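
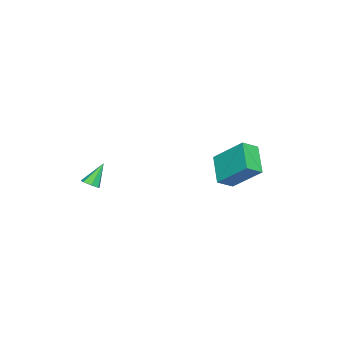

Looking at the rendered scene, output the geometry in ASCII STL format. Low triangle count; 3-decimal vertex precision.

solid 
facet normal -0.717 -0.404 0.568
outer loop
vertex -3.481 3.993 5.34
vertex -4.191 4.539 4.831
vertex -3.7 2.374 3.911
endloop
endfacet
facet normal 0.689 -0.530 0.494
outer loop
vertex -2.409 3.101 2.889
vertex -3.481 3.993 5.34
vertex -3.7 2.374 3.911
endloop
endfacet
facet normal -0.717 -0.404 0.568
outer loop
vertex -3.7 2.374 3.911
vertex -4.191 4.539 4.831
vertex -4.41 2.92 3.402
endloop
endfacet
facet normal -0.101 -0.746 -0.659
outer loop
vertex -4.41 2.92 3.402
vertex -2.409 3.101 2.889
vertex -3.7 2.374 3.911
endloop
endfacet
facet normal 0.101 0.746 0.659
outer loop
vertex -3.481 3.993 5.34
vertex -2.9 5.266 3.809
vertex -4.191 4.539 4.831
endloop
endfacet
facet normal 0.689 -0.530 0.494
outer loop
vertex -2.19 4.72 4.318
vertex -3.481 3.993 5.34
vertex -2.409 3.101 2.889
endloop
endfacet
facet normal 0.101 0.746 0.659
outer loop
vertex -2.19 4.72 4.318
vertex -2.9 5.266 3.809
vertex -3.481 3.993 5.34
endloop
endfacet
facet normal -0.689 0.530 -0.494
outer loop
vertex -4.191 4.539 4.831
vertex -2.9 5.266 3.809
vertex -4.41 2.92 3.402
endloop
endfacet
facet normal -0.101 -0.746 -0.659
outer loop
vertex -3.119 3.647 2.38
vertex -2.409 3.101 2.889
vertex -4.41 2.92 3.402
endloop
endfacet
facet normal -0.689 0.530 -0.494
outer loop
vertex -4.41 2.92 3.402
vertex -2.9 5.266 3.809
vertex -3.119 3.647 2.38
endloop
endfacet
facet normal 0.717 0.404 -0.568
outer loop
vertex -3.119 3.647 2.38
vertex -2.19 4.72 4.318
vertex -2.409 3.101 2.889
endloop
endfacet
facet normal 0.717 0.404 -0.568
outer loop
vertex -2.9 5.266 3.809
vertex -2.19 4.72 4.318
vertex -3.119 3.647 2.38
endloop
endfacet
facet normal 0.531 -0.255 -0.808
outer loop
vertex 0.719 -2.645 3.249
vertex 0.344 -2.455 2.943
vertex 0.759 -2.209 3.138
endloop
endfacet
facet normal 0.640 0.134 0.757
outer loop
vertex 0.719 -2.645 3.249
vertex 0.759 -2.209 3.138
vertex -0.424 -2.085 4.117
endloop
endfacet
facet normal 0.531 -0.255 -0.808
outer loop
vertex 0.759 -2.209 3.138
vertex 0.344 -2.455 2.943
vertex 0.486 -1.959 2.88
endloop
endfacet
facet normal 0.402 0.832 0.381
outer loop
vertex 0.759 -2.209 3.138
vertex 0.486 -1.959 2.88
vertex -0.424 -2.085 4.117
endloop
endfacet
facet normal 0.529 -0.254 -0.810
outer loop
vertex 0.486 -1.959 2.88
vertex 0.344 -2.455 2.943
vertex 0.106 -2.081 2.67
endloop
endfacet
facet normal -0.258 0.962 -0.092
outer loop
vertex 0.486 -1.959 2.88
vertex 0.106 -2.081 2.67
vertex -0.424 -2.085 4.117
endloop
endfacet
facet normal 0.528 -0.255 -0.810
outer loop
vertex 0.106 -2.081 2.67
vertex 0.344 -2.455 2.943
vertex -0.095 -2.485 2.666
endloop
endfacet
facet normal -0.850 0.426 -0.310
outer loop
vertex 0.106 -2.081 2.67
vertex -0.095 -2.485 2.666
vertex -0.424 -2.085 4.117
endloop
endfacet
facet normal 0.528 -0.255 -0.810
outer loop
vertex -0.095 -2.485 2.666
vertex 0.344 -2.455 2.943
vertex 0.034 -2.866 2.87
endloop
endfacet
facet normal -0.923 -0.370 -0.107
outer loop
vertex -0.095 -2.485 2.666
vertex 0.034 -2.866 2.87
vertex -0.424 -2.085 4.117
endloop
endfacet
facet normal 0.529 -0.256 -0.809
outer loop
vertex 0.034 -2.866 2.87
vertex 0.344 -2.455 2.943
vertex 0.397 -2.937 3.13
endloop
endfacet
facet normal -0.423 -0.830 0.364
outer loop
vertex 0.034 -2.866 2.87
vertex 0.397 -2.937 3.13
vertex -0.424 -2.085 4.117
endloop
endfacet
facet normal 0.530 -0.255 -0.808
outer loop
vertex 0.397 -2.937 3.13
vertex 0.344 -2.455 2.943
vertex 0.719 -2.645 3.249
endloop
endfacet
facet normal 0.272 -0.605 0.748
outer loop
vertex 0.397 -2.937 3.13
vertex 0.719 -2.645 3.249
vertex -0.424 -2.085 4.117
endloop
endfacet

endsolid


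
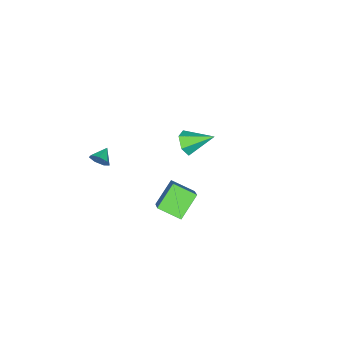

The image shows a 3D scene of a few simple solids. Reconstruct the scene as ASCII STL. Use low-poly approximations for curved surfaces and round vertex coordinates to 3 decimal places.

solid 
facet normal 0.925 0.086 -0.371
outer loop
vertex 4.605 -3.192 3.323
vertex 4.372 -2.797 2.834
vertex 4.599 -2.622 3.44
endloop
endfacet
facet normal -0.151 -0.200 0.968
outer loop
vertex 4.605 -3.192 3.323
vertex 4.599 -2.622 3.44
vertex 3.448 -2.883 3.206
endloop
endfacet
facet normal 0.925 0.086 -0.371
outer loop
vertex 4.599 -2.622 3.44
vertex 4.372 -2.797 2.834
vertex 4.422 -2.184 3.1
endloop
endfacet
facet normal -0.281 0.515 0.810
outer loop
vertex 4.599 -2.622 3.44
vertex 4.422 -2.184 3.1
vertex 3.448 -2.883 3.206
endloop
endfacet
facet normal 0.925 0.085 -0.370
outer loop
vertex 4.422 -2.184 3.1
vertex 4.372 -2.797 2.834
vertex 4.208 -2.208 2.56
endloop
endfacet
facet normal -0.559 0.808 0.186
outer loop
vertex 4.422 -2.184 3.1
vertex 4.208 -2.208 2.56
vertex 3.448 -2.883 3.206
endloop
endfacet
facet normal 0.925 0.085 -0.372
outer loop
vertex 4.208 -2.208 2.56
vertex 4.372 -2.797 2.834
vertex 4.117 -2.676 2.227
endloop
endfacet
facet normal -0.776 0.459 -0.433
outer loop
vertex 4.208 -2.208 2.56
vertex 4.117 -2.676 2.227
vertex 3.448 -2.883 3.206
endloop
endfacet
facet normal 0.925 0.085 -0.372
outer loop
vertex 4.117 -2.676 2.227
vertex 4.372 -2.797 2.834
vertex 4.218 -3.235 2.351
endloop
endfacet
facet normal -0.768 -0.268 -0.582
outer loop
vertex 4.117 -2.676 2.227
vertex 4.218 -3.235 2.351
vertex 3.448 -2.883 3.206
endloop
endfacet
facet normal 0.924 0.086 -0.373
outer loop
vertex 4.218 -3.235 2.351
vertex 4.372 -2.797 2.834
vertex 4.436 -3.464 2.838
endloop
endfacet
facet normal -0.541 -0.828 -0.147
outer loop
vertex 4.218 -3.235 2.351
vertex 4.436 -3.464 2.838
vertex 3.448 -2.883 3.206
endloop
endfacet
facet normal 0.925 0.087 -0.371
outer loop
vertex 4.436 -3.464 2.838
vertex 4.372 -2.797 2.834
vertex 4.605 -3.192 3.323
endloop
endfacet
facet normal -0.268 -0.798 0.541
outer loop
vertex 4.436 -3.464 2.838
vertex 4.605 -3.192 3.323
vertex 3.448 -2.883 3.206
endloop
endfacet
facet normal -0.608 -0.465 -0.644
outer loop
vertex 2.879 1.094 1.855
vertex 2.508 2.433 1.239
vertex 4.247 0.934 0.68
endloop
endfacet
facet normal 0.245 -0.881 0.405
outer loop
vertex 5.492 1.887 2.001
vertex 2.879 1.094 1.855
vertex 4.247 0.934 0.68
endloop
endfacet
facet normal -0.608 -0.465 -0.644
outer loop
vertex 4.247 0.934 0.68
vertex 2.508 2.433 1.239
vertex 3.875 2.273 0.065
endloop
endfacet
facet normal 0.756 -0.088 -0.649
outer loop
vertex 3.875 2.273 0.065
vertex 5.492 1.887 2.001
vertex 4.247 0.934 0.68
endloop
endfacet
facet normal -0.756 0.089 0.648
outer loop
vertex 2.879 1.094 1.855
vertex 3.753 3.386 2.56
vertex 2.508 2.433 1.239
endloop
endfacet
facet normal 0.245 -0.881 0.405
outer loop
vertex 4.125 2.047 3.175
vertex 2.879 1.094 1.855
vertex 5.492 1.887 2.001
endloop
endfacet
facet normal -0.755 0.088 0.649
outer loop
vertex 4.125 2.047 3.175
vertex 3.753 3.386 2.56
vertex 2.879 1.094 1.855
endloop
endfacet
facet normal -0.245 0.881 -0.405
outer loop
vertex 2.508 2.433 1.239
vertex 3.753 3.386 2.56
vertex 3.875 2.273 0.065
endloop
endfacet
facet normal 0.756 -0.089 -0.649
outer loop
vertex 5.121 3.226 1.385
vertex 5.492 1.887 2.001
vertex 3.875 2.273 0.065
endloop
endfacet
facet normal -0.245 0.881 -0.405
outer loop
vertex 3.875 2.273 0.065
vertex 3.753 3.386 2.56
vertex 5.121 3.226 1.385
endloop
endfacet
facet normal 0.608 0.465 0.644
outer loop
vertex 5.121 3.226 1.385
vertex 4.125 2.047 3.175
vertex 5.492 1.887 2.001
endloop
endfacet
facet normal 0.608 0.465 0.644
outer loop
vertex 3.753 3.386 2.56
vertex 4.125 2.047 3.175
vertex 5.121 3.226 1.385
endloop
endfacet
facet normal 0.358 -0.810 -0.466
outer loop
vertex -2.882 -1.399 -2.158
vertex -3.398 -1.937 -1.619
vertex -3.735 -1.627 -2.417
endloop
endfacet
facet normal -0.030 0.797 -0.603
outer loop
vertex -2.882 -1.399 -2.158
vertex -3.735 -1.627 -2.417
vertex -4.102 -0.343 -0.701
endloop
endfacet
facet normal 0.357 -0.810 -0.465
outer loop
vertex -3.735 -1.627 -2.417
vertex -3.398 -1.937 -1.619
vertex -4.252 -2.165 -1.878
endloop
endfacet
facet normal -0.826 0.352 -0.440
outer loop
vertex -3.735 -1.627 -2.417
vertex -4.252 -2.165 -1.878
vertex -4.102 -0.343 -0.701
endloop
endfacet
facet normal 0.357 -0.810 -0.465
outer loop
vertex -4.252 -2.165 -1.878
vertex -3.398 -1.937 -1.619
vertex -3.915 -2.475 -1.08
endloop
endfacet
facet normal -0.930 -0.142 0.338
outer loop
vertex -4.252 -2.165 -1.878
vertex -3.915 -2.475 -1.08
vertex -4.102 -0.343 -0.701
endloop
endfacet
facet normal 0.357 -0.810 -0.466
outer loop
vertex -3.915 -2.475 -1.08
vertex -3.398 -1.937 -1.619
vertex -3.062 -2.248 -0.821
endloop
endfacet
facet normal -0.239 -0.190 0.952
outer loop
vertex -3.915 -2.475 -1.08
vertex -3.062 -2.248 -0.821
vertex -4.102 -0.343 -0.701
endloop
endfacet
facet normal 0.357 -0.810 -0.466
outer loop
vertex -3.062 -2.248 -0.821
vertex -3.398 -1.937 -1.619
vertex -2.545 -1.71 -1.36
endloop
endfacet
facet normal 0.558 0.255 0.790
outer loop
vertex -3.062 -2.248 -0.821
vertex -2.545 -1.71 -1.36
vertex -4.102 -0.343 -0.701
endloop
endfacet
facet normal 0.357 -0.809 -0.466
outer loop
vertex -2.545 -1.71 -1.36
vertex -3.398 -1.937 -1.619
vertex -2.882 -1.399 -2.158
endloop
endfacet
facet normal 0.663 0.749 0.012
outer loop
vertex -2.545 -1.71 -1.36
vertex -2.882 -1.399 -2.158
vertex -4.102 -0.343 -0.701
endloop
endfacet

endsolid


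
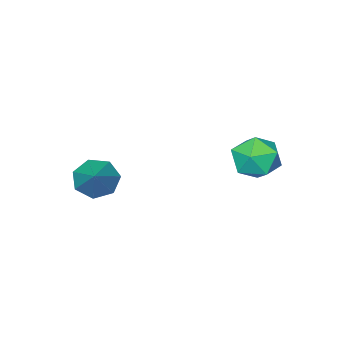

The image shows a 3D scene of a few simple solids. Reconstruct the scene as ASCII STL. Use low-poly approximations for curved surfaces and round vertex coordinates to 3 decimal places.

solid 
facet normal -0.531 -0.605 -0.594
outer loop
vertex 1.051 -2.463 -1.082
vertex 0.46 -2.234 -0.787
vertex 0.795 -1.979 -1.346
endloop
endfacet
facet normal 0.885 0.256 -0.388
outer loop
vertex 1.051 -2.463 -1.082
vertex 0.795 -1.979 -1.346
vertex 1.24 -1.346 0.087
endloop
endfacet
facet normal -0.532 -0.604 -0.594
outer loop
vertex 0.795 -1.979 -1.346
vertex 0.46 -2.234 -0.787
vertex 0.287 -1.687 -1.188
endloop
endfacet
facet normal 0.328 0.822 -0.465
outer loop
vertex 0.795 -1.979 -1.346
vertex 0.287 -1.687 -1.188
vertex 1.24 -1.346 0.087
endloop
endfacet
facet normal -0.531 -0.604 -0.595
outer loop
vertex 0.287 -1.687 -1.188
vertex 0.46 -2.234 -0.787
vertex -0.092 -1.807 -0.728
endloop
endfacet
facet normal -0.319 0.948 -0.015
outer loop
vertex 0.287 -1.687 -1.188
vertex -0.092 -1.807 -0.728
vertex 1.24 -1.346 0.087
endloop
endfacet
facet normal -0.531 -0.605 -0.594
outer loop
vertex -0.092 -1.807 -0.728
vertex 0.46 -2.234 -0.787
vertex -0.055 -2.248 -0.312
endloop
endfacet
facet normal -0.567 0.539 0.622
outer loop
vertex -0.092 -1.807 -0.728
vertex -0.055 -2.248 -0.312
vertex 1.24 -1.346 0.087
endloop
endfacet
facet normal -0.532 -0.603 -0.594
outer loop
vertex -0.055 -2.248 -0.312
vertex 0.46 -2.234 -0.787
vertex 0.369 -2.679 -0.254
endloop
endfacet
facet normal -0.231 -0.097 0.968
outer loop
vertex -0.055 -2.248 -0.312
vertex 0.369 -2.679 -0.254
vertex 1.24 -1.346 0.087
endloop
endfacet
facet normal -0.531 -0.604 -0.595
outer loop
vertex 0.369 -2.679 -0.254
vertex 0.46 -2.234 -0.787
vertex 0.861 -2.775 -0.596
endloop
endfacet
facet normal 0.436 -0.480 0.762
outer loop
vertex 0.369 -2.679 -0.254
vertex 0.861 -2.775 -0.596
vertex 1.24 -1.346 0.087
endloop
endfacet
facet normal -0.531 -0.604 -0.595
outer loop
vertex 0.861 -2.775 -0.596
vertex 0.46 -2.234 -0.787
vertex 1.051 -2.463 -1.082
endloop
endfacet
facet normal 0.933 -0.323 0.158
outer loop
vertex 0.861 -2.775 -0.596
vertex 1.051 -2.463 -1.082
vertex 1.24 -1.346 0.087
endloop
endfacet
facet normal -0.508 0.286 0.812
outer loop
vertex -2.633 1.83 0.904
vertex -3.142 1.208 0.805
vertex -2.475 1.117 1.254
endloop
endfacet
facet normal 0.182 0.465 0.866
outer loop
vertex -2.633 1.83 0.904
vertex -2.475 1.117 1.254
vertex -1.878 1.537 0.903
endloop
endfacet
facet normal 0.344 0.886 0.312
outer loop
vertex -2.633 1.83 0.904
vertex -1.878 1.537 0.903
vertex -2.177 1.888 0.237
endloop
endfacet
facet normal -0.244 0.966 -0.083
outer loop
vertex -2.633 1.83 0.904
vertex -2.177 1.888 0.237
vertex -2.959 1.685 0.177
endloop
endfacet
facet normal -0.771 0.595 0.227
outer loop
vertex -2.633 1.83 0.904
vertex -2.959 1.685 0.177
vertex -3.142 1.208 0.805
endloop
endfacet
facet normal 0.570 -0.132 0.811
outer loop
vertex -1.878 1.537 0.903
vertex -2.475 1.117 1.254
vertex -1.921 0.735 0.803
endloop
endfacet
facet normal -0.545 -0.421 0.725
outer loop
vertex -2.475 1.117 1.254
vertex -3.142 1.208 0.805
vertex -2.703 0.532 0.743
endloop
endfacet
facet normal -0.972 0.080 -0.222
outer loop
vertex -3.142 1.208 0.805
vertex -2.959 1.685 0.177
vertex -3.002 0.883 0.077
endloop
endfacet
facet normal -0.121 0.679 -0.724
outer loop
vertex -2.959 1.685 0.177
vertex -2.177 1.888 0.237
vertex -2.405 1.303 -0.274
endloop
endfacet
facet normal 0.832 0.548 -0.085
outer loop
vertex -2.177 1.888 0.237
vertex -1.878 1.537 0.903
vertex -1.738 1.212 0.175
endloop
endfacet
facet normal 0.244 -0.966 0.083
outer loop
vertex -2.247 0.59 0.076
vertex -1.921 0.735 0.803
vertex -2.703 0.532 0.743
endloop
endfacet
facet normal -0.344 -0.886 -0.312
outer loop
vertex -2.247 0.59 0.076
vertex -2.703 0.532 0.743
vertex -3.002 0.883 0.077
endloop
endfacet
facet normal -0.182 -0.465 -0.866
outer loop
vertex -2.247 0.59 0.076
vertex -3.002 0.883 0.077
vertex -2.405 1.303 -0.274
endloop
endfacet
facet normal 0.508 -0.286 -0.812
outer loop
vertex -2.247 0.59 0.076
vertex -2.405 1.303 -0.274
vertex -1.738 1.212 0.175
endloop
endfacet
facet normal 0.771 -0.595 -0.227
outer loop
vertex -2.247 0.59 0.076
vertex -1.738 1.212 0.175
vertex -1.921 0.735 0.803
endloop
endfacet
facet normal 0.121 -0.679 0.724
outer loop
vertex -2.703 0.532 0.743
vertex -1.921 0.735 0.803
vertex -2.475 1.117 1.254
endloop
endfacet
facet normal -0.832 -0.548 0.085
outer loop
vertex -3.002 0.883 0.077
vertex -2.703 0.532 0.743
vertex -3.142 1.208 0.805
endloop
endfacet
facet normal -0.570 0.132 -0.811
outer loop
vertex -2.405 1.303 -0.274
vertex -3.002 0.883 0.077
vertex -2.959 1.685 0.177
endloop
endfacet
facet normal 0.545 0.421 -0.725
outer loop
vertex -1.738 1.212 0.175
vertex -2.405 1.303 -0.274
vertex -2.177 1.888 0.237
endloop
endfacet
facet normal 0.972 -0.080 0.222
outer loop
vertex -1.921 0.735 0.803
vertex -1.738 1.212 0.175
vertex -1.878 1.537 0.903
endloop
endfacet

endsolid


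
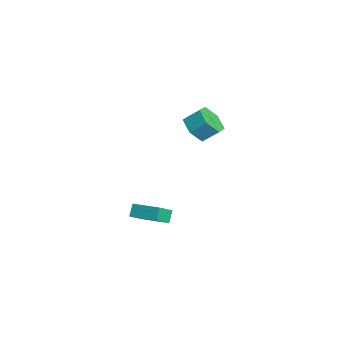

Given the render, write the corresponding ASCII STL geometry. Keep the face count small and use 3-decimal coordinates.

solid 
facet normal -0.701 -0.690 -0.178
outer loop
vertex -0.955 -5.091 -3.654
vertex -1.407 -4.817 -2.937
vertex -1.591 -4.259 -4.372
endloop
endfacet
facet normal 0.507 -0.308 -0.805
outer loop
vertex -0.293 -2.983 -4.043
vertex -0.955 -5.091 -3.654
vertex -1.591 -4.259 -4.372
endloop
endfacet
facet normal -0.701 -0.690 -0.179
outer loop
vertex -1.591 -4.259 -4.372
vertex -1.407 -4.817 -2.937
vertex -2.043 -3.985 -3.656
endloop
endfacet
facet normal -0.500 0.655 -0.566
outer loop
vertex -2.043 -3.985 -3.656
vertex -0.293 -2.983 -4.043
vertex -1.591 -4.259 -4.372
endloop
endfacet
facet normal 0.501 -0.655 0.566
outer loop
vertex -0.955 -5.091 -3.654
vertex -0.109 -3.541 -2.608
vertex -1.407 -4.817 -2.937
endloop
endfacet
facet normal 0.507 -0.308 -0.805
outer loop
vertex 0.343 -3.815 -3.324
vertex -0.955 -5.091 -3.654
vertex -0.293 -2.983 -4.043
endloop
endfacet
facet normal 0.500 -0.655 0.566
outer loop
vertex 0.343 -3.815 -3.324
vertex -0.109 -3.541 -2.608
vertex -0.955 -5.091 -3.654
endloop
endfacet
facet normal -0.507 0.308 0.805
outer loop
vertex -1.407 -4.817 -2.937
vertex -0.109 -3.541 -2.608
vertex -2.043 -3.985 -3.656
endloop
endfacet
facet normal -0.500 0.655 -0.566
outer loop
vertex -0.745 -2.709 -3.326
vertex -0.293 -2.983 -4.043
vertex -2.043 -3.985 -3.656
endloop
endfacet
facet normal -0.507 0.307 0.805
outer loop
vertex -2.043 -3.985 -3.656
vertex -0.109 -3.541 -2.608
vertex -0.745 -2.709 -3.326
endloop
endfacet
facet normal 0.701 0.690 0.178
outer loop
vertex -0.745 -2.709 -3.326
vertex 0.343 -3.815 -3.324
vertex -0.293 -2.983 -4.043
endloop
endfacet
facet normal 0.701 0.690 0.179
outer loop
vertex -0.109 -3.541 -2.608
vertex 0.343 -3.815 -3.324
vertex -0.745 -2.709 -3.326
endloop
endfacet
facet normal -0.222 -0.728 -0.649
outer loop
vertex 0.467 -1.997 3.517
vertex -0.412 -1.503 3.264
vertex 0.465 -1.304 2.741
endloop
endfacet
facet normal 0.975 -0.164 -0.149
outer loop
vertex 0.467 -1.997 3.517
vertex 0.465 -1.304 2.741
vertex 0.731 -1.131 4.29
endloop
endfacet
facet normal 0.975 -0.164 -0.149
outer loop
vertex 0.731 -1.131 4.29
vertex 0.465 -1.304 2.741
vertex 0.729 -0.438 3.514
endloop
endfacet
facet normal 0.221 0.728 0.649
outer loop
vertex 0.731 -1.131 4.29
vertex 0.729 -0.438 3.514
vertex -0.148 -0.637 4.036
endloop
endfacet
facet normal -0.222 -0.728 -0.649
outer loop
vertex 0.465 -1.304 2.741
vertex -0.412 -1.503 3.264
vertex -0.414 -0.81 2.488
endloop
endfacet
facet normal 0.486 0.495 -0.720
outer loop
vertex 0.465 -1.304 2.741
vertex -0.414 -0.81 2.488
vertex 0.729 -0.438 3.514
endloop
endfacet
facet normal 0.486 0.495 -0.720
outer loop
vertex 0.729 -0.438 3.514
vertex -0.414 -0.81 2.488
vertex -0.15 0.056 3.261
endloop
endfacet
facet normal 0.222 0.727 0.650
outer loop
vertex 0.729 -0.438 3.514
vertex -0.15 0.056 3.261
vertex -0.148 -0.637 4.036
endloop
endfacet
facet normal -0.221 -0.728 -0.649
outer loop
vertex -0.414 -0.81 2.488
vertex -0.412 -1.503 3.264
vertex -1.291 -1.009 3.01
endloop
endfacet
facet normal -0.489 0.659 -0.571
outer loop
vertex -0.414 -0.81 2.488
vertex -1.291 -1.009 3.01
vertex -0.15 0.056 3.261
endloop
endfacet
facet normal -0.489 0.659 -0.571
outer loop
vertex -0.15 0.056 3.261
vertex -1.291 -1.009 3.01
vertex -1.027 -0.143 3.783
endloop
endfacet
facet normal 0.222 0.727 0.650
outer loop
vertex -0.15 0.056 3.261
vertex -1.027 -0.143 3.783
vertex -0.148 -0.637 4.036
endloop
endfacet
facet normal -0.221 -0.728 -0.649
outer loop
vertex -1.291 -1.009 3.01
vertex -0.412 -1.503 3.264
vertex -1.289 -1.702 3.786
endloop
endfacet
facet normal -0.975 0.164 0.149
outer loop
vertex -1.291 -1.009 3.01
vertex -1.289 -1.702 3.786
vertex -1.027 -0.143 3.783
endloop
endfacet
facet normal -0.975 0.164 0.149
outer loop
vertex -1.027 -0.143 3.783
vertex -1.289 -1.702 3.786
vertex -1.025 -0.836 4.559
endloop
endfacet
facet normal 0.222 0.728 0.649
outer loop
vertex -1.027 -0.143 3.783
vertex -1.025 -0.836 4.559
vertex -0.148 -0.637 4.036
endloop
endfacet
facet normal -0.222 -0.727 -0.650
outer loop
vertex -1.289 -1.702 3.786
vertex -0.412 -1.503 3.264
vertex -0.41 -2.196 4.039
endloop
endfacet
facet normal -0.486 -0.495 0.720
outer loop
vertex -1.289 -1.702 3.786
vertex -0.41 -2.196 4.039
vertex -1.025 -0.836 4.559
endloop
endfacet
facet normal -0.486 -0.495 0.720
outer loop
vertex -1.025 -0.836 4.559
vertex -0.41 -2.196 4.039
vertex -0.146 -1.33 4.812
endloop
endfacet
facet normal 0.222 0.728 0.649
outer loop
vertex -1.025 -0.836 4.559
vertex -0.146 -1.33 4.812
vertex -0.148 -0.637 4.036
endloop
endfacet
facet normal -0.222 -0.727 -0.650
outer loop
vertex -0.41 -2.196 4.039
vertex -0.412 -1.503 3.264
vertex 0.467 -1.997 3.517
endloop
endfacet
facet normal 0.489 -0.659 0.571
outer loop
vertex -0.41 -2.196 4.039
vertex 0.467 -1.997 3.517
vertex -0.146 -1.33 4.812
endloop
endfacet
facet normal 0.489 -0.659 0.571
outer loop
vertex -0.146 -1.33 4.812
vertex 0.467 -1.997 3.517
vertex 0.731 -1.131 4.29
endloop
endfacet
facet normal 0.221 0.728 0.649
outer loop
vertex -0.146 -1.33 4.812
vertex 0.731 -1.131 4.29
vertex -0.148 -0.637 4.036
endloop
endfacet

endsolid


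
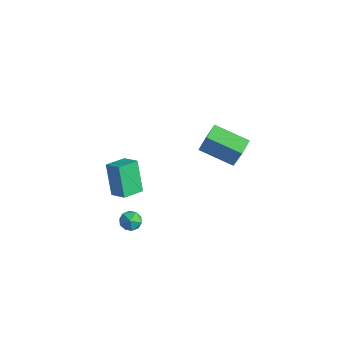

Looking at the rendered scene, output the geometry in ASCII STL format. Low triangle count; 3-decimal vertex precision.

solid 
facet normal 0.004 -0.104 0.995
outer loop
vertex 1.548 -3.125 0.911
vertex 1.116 -3.678 0.855
vertex 1.814 -3.774 0.842
endloop
endfacet
facet normal 0.621 0.173 0.765
outer loop
vertex 1.548 -3.125 0.911
vertex 1.814 -3.774 0.842
vertex 2.1 -3.236 0.488
endloop
endfacet
facet normal 0.474 0.776 0.415
outer loop
vertex 1.548 -3.125 0.911
vertex 2.1 -3.236 0.488
vertex 1.579 -2.808 0.283
endloop
endfacet
facet normal -0.233 0.873 0.429
outer loop
vertex 1.548 -3.125 0.911
vertex 1.579 -2.808 0.283
vertex 0.971 -3.082 0.51
endloop
endfacet
facet normal -0.522 0.328 0.787
outer loop
vertex 1.548 -3.125 0.911
vertex 0.971 -3.082 0.51
vertex 1.116 -3.678 0.855
endloop
endfacet
facet normal 0.910 -0.286 0.300
outer loop
vertex 2.1 -3.236 0.488
vertex 1.814 -3.774 0.842
vertex 2.009 -3.858 0.17
endloop
endfacet
facet normal -0.088 -0.734 0.673
outer loop
vertex 1.814 -3.774 0.842
vertex 1.116 -3.678 0.855
vertex 1.401 -4.132 0.397
endloop
endfacet
facet normal -0.941 -0.034 0.336
outer loop
vertex 1.116 -3.678 0.855
vertex 0.971 -3.082 0.51
vertex 0.88 -3.704 0.192
endloop
endfacet
facet normal -0.473 0.847 -0.243
outer loop
vertex 0.971 -3.082 0.51
vertex 1.579 -2.808 0.283
vertex 1.166 -3.166 -0.162
endloop
endfacet
facet normal 0.672 0.691 -0.266
outer loop
vertex 1.579 -2.808 0.283
vertex 2.1 -3.236 0.488
vertex 1.864 -3.262 -0.175
endloop
endfacet
facet normal 0.233 -0.873 -0.429
outer loop
vertex 1.432 -3.815 -0.231
vertex 2.009 -3.858 0.17
vertex 1.401 -4.132 0.397
endloop
endfacet
facet normal -0.474 -0.776 -0.415
outer loop
vertex 1.432 -3.815 -0.231
vertex 1.401 -4.132 0.397
vertex 0.88 -3.704 0.192
endloop
endfacet
facet normal -0.621 -0.173 -0.765
outer loop
vertex 1.432 -3.815 -0.231
vertex 0.88 -3.704 0.192
vertex 1.166 -3.166 -0.162
endloop
endfacet
facet normal -0.004 0.104 -0.995
outer loop
vertex 1.432 -3.815 -0.231
vertex 1.166 -3.166 -0.162
vertex 1.864 -3.262 -0.175
endloop
endfacet
facet normal 0.522 -0.328 -0.787
outer loop
vertex 1.432 -3.815 -0.231
vertex 1.864 -3.262 -0.175
vertex 2.009 -3.858 0.17
endloop
endfacet
facet normal 0.473 -0.847 0.243
outer loop
vertex 1.401 -4.132 0.397
vertex 2.009 -3.858 0.17
vertex 1.814 -3.774 0.842
endloop
endfacet
facet normal -0.672 -0.691 0.266
outer loop
vertex 0.88 -3.704 0.192
vertex 1.401 -4.132 0.397
vertex 1.116 -3.678 0.855
endloop
endfacet
facet normal -0.910 0.286 -0.300
outer loop
vertex 1.166 -3.166 -0.162
vertex 0.88 -3.704 0.192
vertex 0.971 -3.082 0.51
endloop
endfacet
facet normal 0.088 0.734 -0.673
outer loop
vertex 1.864 -3.262 -0.175
vertex 1.166 -3.166 -0.162
vertex 1.579 -2.808 0.283
endloop
endfacet
facet normal 0.941 0.034 -0.336
outer loop
vertex 2.009 -3.858 0.17
vertex 1.864 -3.262 -0.175
vertex 2.1 -3.236 0.488
endloop
endfacet
facet normal -0.454 0.221 0.863
outer loop
vertex 0.354 -3.208 4.04
vertex 0.426 -1.991 3.766
vertex -0.606 -3.262 3.549
endloop
endfacet
facet normal -0.057 -0.974 0.218
outer loop
vertex 0.274 -3.689 1.874
vertex 0.354 -3.208 4.04
vertex -0.606 -3.262 3.549
endloop
endfacet
facet normal -0.453 0.221 0.864
outer loop
vertex -0.606 -3.262 3.549
vertex 0.426 -1.991 3.766
vertex -0.535 -2.044 3.275
endloop
endfacet
facet normal -0.889 -0.050 -0.454
outer loop
vertex -0.535 -2.044 3.275
vertex 0.274 -3.689 1.874
vertex -0.606 -3.262 3.549
endloop
endfacet
facet normal 0.889 0.050 0.455
outer loop
vertex 0.354 -3.208 4.04
vertex 1.306 -2.418 2.091
vertex 0.426 -1.991 3.766
endloop
endfacet
facet normal -0.058 -0.974 0.218
outer loop
vertex 1.235 -3.636 2.365
vertex 0.354 -3.208 4.04
vertex 0.274 -3.689 1.874
endloop
endfacet
facet normal 0.889 0.050 0.455
outer loop
vertex 1.235 -3.636 2.365
vertex 1.306 -2.418 2.091
vertex 0.354 -3.208 4.04
endloop
endfacet
facet normal 0.058 0.974 -0.218
outer loop
vertex 0.426 -1.991 3.766
vertex 1.306 -2.418 2.091
vertex -0.535 -2.044 3.275
endloop
endfacet
facet normal -0.889 -0.050 -0.455
outer loop
vertex 0.346 -2.472 1.6
vertex 0.274 -3.689 1.874
vertex -0.535 -2.044 3.275
endloop
endfacet
facet normal 0.057 0.974 -0.219
outer loop
vertex -0.535 -2.044 3.275
vertex 1.306 -2.418 2.091
vertex 0.346 -2.472 1.6
endloop
endfacet
facet normal 0.453 -0.221 -0.863
outer loop
vertex 0.346 -2.472 1.6
vertex 1.235 -3.636 2.365
vertex 0.274 -3.689 1.874
endloop
endfacet
facet normal 0.454 -0.221 -0.863
outer loop
vertex 1.306 -2.418 2.091
vertex 1.235 -3.636 2.365
vertex 0.346 -2.472 1.6
endloop
endfacet
facet normal -0.847 -0.417 0.330
outer loop
vertex 0.598 2.859 2.501
vertex 0.209 3.803 2.696
vertex -0.101 2.924 0.789
endloop
endfacet
facet normal 0.375 -0.908 -0.187
outer loop
vertex 1.711 3.817 0.084
vertex 0.598 2.859 2.501
vertex -0.101 2.924 0.789
endloop
endfacet
facet normal -0.847 -0.417 0.330
outer loop
vertex -0.101 2.924 0.789
vertex 0.209 3.803 2.696
vertex -0.49 3.868 0.984
endloop
endfacet
facet normal -0.378 0.036 -0.925
outer loop
vertex -0.49 3.868 0.984
vertex 1.711 3.817 0.084
vertex -0.101 2.924 0.789
endloop
endfacet
facet normal 0.378 -0.036 0.925
outer loop
vertex 0.598 2.859 2.501
vertex 2.021 4.696 1.991
vertex 0.209 3.803 2.696
endloop
endfacet
facet normal 0.375 -0.908 -0.187
outer loop
vertex 2.41 3.752 1.796
vertex 0.598 2.859 2.501
vertex 1.711 3.817 0.084
endloop
endfacet
facet normal 0.378 -0.036 0.925
outer loop
vertex 2.41 3.752 1.796
vertex 2.021 4.696 1.991
vertex 0.598 2.859 2.501
endloop
endfacet
facet normal -0.375 0.908 0.187
outer loop
vertex 0.209 3.803 2.696
vertex 2.021 4.696 1.991
vertex -0.49 3.868 0.984
endloop
endfacet
facet normal -0.378 0.036 -0.925
outer loop
vertex 1.322 4.761 0.279
vertex 1.711 3.817 0.084
vertex -0.49 3.868 0.984
endloop
endfacet
facet normal -0.375 0.908 0.187
outer loop
vertex -0.49 3.868 0.984
vertex 2.021 4.696 1.991
vertex 1.322 4.761 0.279
endloop
endfacet
facet normal 0.847 0.417 -0.330
outer loop
vertex 1.322 4.761 0.279
vertex 2.41 3.752 1.796
vertex 1.711 3.817 0.084
endloop
endfacet
facet normal 0.847 0.417 -0.330
outer loop
vertex 2.021 4.696 1.991
vertex 2.41 3.752 1.796
vertex 1.322 4.761 0.279
endloop
endfacet

endsolid


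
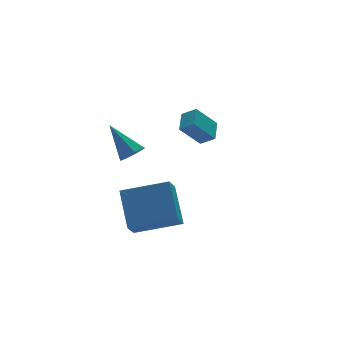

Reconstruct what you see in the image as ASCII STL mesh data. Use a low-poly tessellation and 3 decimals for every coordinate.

solid 
facet normal -0.851 0.454 -0.264
outer loop
vertex -3.555 -0.242 -0.655
vertex -2.976 0.357 -1.491
vertex -3.934 -1.721 -1.977
endloop
endfacet
facet normal -0.491 -0.507 0.708
outer loop
vertex -2.104 -2.697 -1.409
vertex -3.555 -0.242 -0.655
vertex -3.934 -1.721 -1.977
endloop
endfacet
facet normal -0.851 0.454 -0.264
outer loop
vertex -3.934 -1.721 -1.977
vertex -2.976 0.357 -1.491
vertex -3.355 -1.122 -2.813
endloop
endfacet
facet normal -0.187 -0.732 -0.655
outer loop
vertex -3.355 -1.122 -2.813
vertex -2.104 -2.697 -1.409
vertex -3.934 -1.721 -1.977
endloop
endfacet
facet normal 0.187 0.732 0.655
outer loop
vertex -3.555 -0.242 -0.655
vertex -1.146 -0.619 -0.923
vertex -2.976 0.357 -1.491
endloop
endfacet
facet normal -0.491 -0.507 0.708
outer loop
vertex -1.725 -1.218 -0.087
vertex -3.555 -0.242 -0.655
vertex -2.104 -2.697 -1.409
endloop
endfacet
facet normal 0.187 0.732 0.655
outer loop
vertex -1.725 -1.218 -0.087
vertex -1.146 -0.619 -0.923
vertex -3.555 -0.242 -0.655
endloop
endfacet
facet normal 0.491 0.507 -0.708
outer loop
vertex -2.976 0.357 -1.491
vertex -1.146 -0.619 -0.923
vertex -3.355 -1.122 -2.813
endloop
endfacet
facet normal -0.187 -0.732 -0.655
outer loop
vertex -1.525 -2.098 -2.245
vertex -2.104 -2.697 -1.409
vertex -3.355 -1.122 -2.813
endloop
endfacet
facet normal 0.491 0.507 -0.708
outer loop
vertex -3.355 -1.122 -2.813
vertex -1.146 -0.619 -0.923
vertex -1.525 -2.098 -2.245
endloop
endfacet
facet normal 0.851 -0.454 0.264
outer loop
vertex -1.525 -2.098 -2.245
vertex -1.725 -1.218 -0.087
vertex -2.104 -2.697 -1.409
endloop
endfacet
facet normal 0.851 -0.454 0.264
outer loop
vertex -1.146 -0.619 -0.923
vertex -1.725 -1.218 -0.087
vertex -1.525 -2.098 -2.245
endloop
endfacet
facet normal -0.544 0.627 -0.557
outer loop
vertex 1.233 3.446 -0.175
vertex 1.809 4.304 0.229
vertex 2.229 3.309 -1.302
endloop
endfacet
facet normal -0.519 -0.773 -0.365
outer loop
vertex 2.691 2.776 -0.829
vertex 1.233 3.446 -0.175
vertex 2.229 3.309 -1.302
endloop
endfacet
facet normal -0.544 0.627 -0.557
outer loop
vertex 2.229 3.309 -1.302
vertex 1.809 4.304 0.229
vertex 2.804 4.167 -0.898
endloop
endfacet
facet normal 0.659 -0.091 -0.746
outer loop
vertex 2.804 4.167 -0.898
vertex 2.691 2.776 -0.829
vertex 2.229 3.309 -1.302
endloop
endfacet
facet normal -0.659 0.091 0.746
outer loop
vertex 1.233 3.446 -0.175
vertex 2.271 3.771 0.702
vertex 1.809 4.304 0.229
endloop
endfacet
facet normal -0.519 -0.774 -0.364
outer loop
vertex 1.696 2.913 0.298
vertex 1.233 3.446 -0.175
vertex 2.691 2.776 -0.829
endloop
endfacet
facet normal -0.659 0.090 0.747
outer loop
vertex 1.696 2.913 0.298
vertex 2.271 3.771 0.702
vertex 1.233 3.446 -0.175
endloop
endfacet
facet normal 0.519 0.773 0.364
outer loop
vertex 1.809 4.304 0.229
vertex 2.271 3.771 0.702
vertex 2.804 4.167 -0.898
endloop
endfacet
facet normal 0.659 -0.091 -0.747
outer loop
vertex 3.267 3.634 -0.425
vertex 2.691 2.776 -0.829
vertex 2.804 4.167 -0.898
endloop
endfacet
facet normal 0.519 0.774 0.364
outer loop
vertex 2.804 4.167 -0.898
vertex 2.271 3.771 0.702
vertex 3.267 3.634 -0.425
endloop
endfacet
facet normal 0.544 -0.628 0.557
outer loop
vertex 3.267 3.634 -0.425
vertex 1.696 2.913 0.298
vertex 2.691 2.776 -0.829
endloop
endfacet
facet normal 0.544 -0.627 0.557
outer loop
vertex 2.271 3.771 0.702
vertex 1.696 2.913 0.298
vertex 3.267 3.634 -0.425
endloop
endfacet
facet normal 0.260 -0.686 -0.679
outer loop
vertex -1.353 1.724 0.271
vertex -1.98 1.625 0.131
vertex -1.566 2.048 -0.138
endloop
endfacet
facet normal 0.769 0.632 0.100
outer loop
vertex -1.353 1.724 0.271
vertex -1.566 2.048 -0.138
vertex -2.46 2.895 1.389
endloop
endfacet
facet normal 0.259 -0.686 -0.680
outer loop
vertex -1.566 2.048 -0.138
vertex -1.98 1.625 0.131
vertex -2.091 2.054 -0.344
endloop
endfacet
facet normal 0.168 0.900 -0.401
outer loop
vertex -1.566 2.048 -0.138
vertex -2.091 2.054 -0.344
vertex -2.46 2.895 1.389
endloop
endfacet
facet normal 0.260 -0.686 -0.680
outer loop
vertex -2.091 2.054 -0.344
vertex -1.98 1.625 0.131
vertex -2.532 1.737 -0.193
endloop
endfacet
facet normal -0.618 0.647 -0.446
outer loop
vertex -2.091 2.054 -0.344
vertex -2.532 1.737 -0.193
vertex -2.46 2.895 1.389
endloop
endfacet
facet normal 0.259 -0.687 -0.679
outer loop
vertex -2.532 1.737 -0.193
vertex -1.98 1.625 0.131
vertex -2.557 1.336 0.203
endloop
endfacet
facet normal -0.998 0.062 -0.000
outer loop
vertex -2.532 1.737 -0.193
vertex -2.557 1.336 0.203
vertex -2.46 2.895 1.389
endloop
endfacet
facet normal 0.260 -0.687 -0.678
outer loop
vertex -2.557 1.336 0.203
vertex -1.98 1.625 0.131
vertex -2.148 1.153 0.545
endloop
endfacet
facet normal -0.686 -0.413 0.599
outer loop
vertex -2.557 1.336 0.203
vertex -2.148 1.153 0.545
vertex -2.46 2.895 1.389
endloop
endfacet
facet normal 0.259 -0.687 -0.679
outer loop
vertex -2.148 1.153 0.545
vertex -1.98 1.625 0.131
vertex -1.612 1.325 0.575
endloop
endfacet
facet normal 0.085 -0.422 0.903
outer loop
vertex -2.148 1.153 0.545
vertex -1.612 1.325 0.575
vertex -2.46 2.895 1.389
endloop
endfacet
facet normal 0.260 -0.686 -0.679
outer loop
vertex -1.612 1.325 0.575
vertex -1.98 1.625 0.131
vertex -1.353 1.724 0.271
endloop
endfacet
facet normal 0.732 0.043 0.680
outer loop
vertex -1.612 1.325 0.575
vertex -1.353 1.724 0.271
vertex -2.46 2.895 1.389
endloop
endfacet

endsolid


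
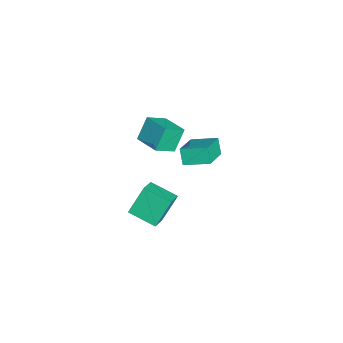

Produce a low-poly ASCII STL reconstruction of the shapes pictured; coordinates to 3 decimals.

solid 
facet normal -0.420 0.337 0.843
outer loop
vertex -3.97 -3.176 -2.679
vertex -2.82 -2.233 -2.483
vertex -4.612 -2.251 -3.369
endloop
endfacet
facet normal -0.767 -0.629 -0.130
outer loop
vertex -4.02 -2.727 -4.557
vertex -3.97 -3.176 -2.679
vertex -4.612 -2.251 -3.369
endloop
endfacet
facet normal -0.420 0.337 0.843
outer loop
vertex -4.612 -2.251 -3.369
vertex -2.82 -2.233 -2.483
vertex -3.462 -1.308 -3.173
endloop
endfacet
facet normal -0.486 0.701 -0.523
outer loop
vertex -3.462 -1.308 -3.173
vertex -4.02 -2.727 -4.557
vertex -4.612 -2.251 -3.369
endloop
endfacet
facet normal 0.486 -0.701 0.523
outer loop
vertex -3.97 -3.176 -2.679
vertex -2.228 -2.709 -3.671
vertex -2.82 -2.233 -2.483
endloop
endfacet
facet normal -0.767 -0.629 -0.130
outer loop
vertex -3.378 -3.652 -3.867
vertex -3.97 -3.176 -2.679
vertex -4.02 -2.727 -4.557
endloop
endfacet
facet normal 0.486 -0.701 0.523
outer loop
vertex -3.378 -3.652 -3.867
vertex -2.228 -2.709 -3.671
vertex -3.97 -3.176 -2.679
endloop
endfacet
facet normal 0.767 0.629 0.130
outer loop
vertex -2.82 -2.233 -2.483
vertex -2.228 -2.709 -3.671
vertex -3.462 -1.308 -3.173
endloop
endfacet
facet normal -0.486 0.701 -0.523
outer loop
vertex -2.87 -1.784 -4.361
vertex -4.02 -2.727 -4.557
vertex -3.462 -1.308 -3.173
endloop
endfacet
facet normal 0.767 0.629 0.130
outer loop
vertex -3.462 -1.308 -3.173
vertex -2.228 -2.709 -3.671
vertex -2.87 -1.784 -4.361
endloop
endfacet
facet normal 0.420 -0.337 -0.843
outer loop
vertex -2.87 -1.784 -4.361
vertex -3.378 -3.652 -3.867
vertex -4.02 -2.727 -4.557
endloop
endfacet
facet normal 0.420 -0.337 -0.843
outer loop
vertex -2.228 -2.709 -3.671
vertex -3.378 -3.652 -3.867
vertex -2.87 -1.784 -4.361
endloop
endfacet
facet normal -0.845 0.236 -0.480
outer loop
vertex 1.285 -2.837 -2.692
vertex 1.902 -1.545 -3.141
vertex 1.844 -3.571 -4.036
endloop
endfacet
facet normal -0.411 -0.861 0.299
outer loop
vertex 2.858 -3.855 -3.459
vertex 1.285 -2.837 -2.692
vertex 1.844 -3.571 -4.036
endloop
endfacet
facet normal -0.845 0.236 -0.480
outer loop
vertex 1.844 -3.571 -4.036
vertex 1.902 -1.545 -3.141
vertex 2.461 -2.279 -4.485
endloop
endfacet
facet normal 0.343 -0.450 -0.824
outer loop
vertex 2.461 -2.279 -4.485
vertex 2.858 -3.855 -3.459
vertex 1.844 -3.571 -4.036
endloop
endfacet
facet normal -0.343 0.450 0.824
outer loop
vertex 1.285 -2.837 -2.692
vertex 2.916 -1.829 -2.564
vertex 1.902 -1.545 -3.141
endloop
endfacet
facet normal -0.411 -0.861 0.299
outer loop
vertex 2.299 -3.121 -2.115
vertex 1.285 -2.837 -2.692
vertex 2.858 -3.855 -3.459
endloop
endfacet
facet normal -0.343 0.450 0.824
outer loop
vertex 2.299 -3.121 -2.115
vertex 2.916 -1.829 -2.564
vertex 1.285 -2.837 -2.692
endloop
endfacet
facet normal 0.411 0.861 -0.299
outer loop
vertex 1.902 -1.545 -3.141
vertex 2.916 -1.829 -2.564
vertex 2.461 -2.279 -4.485
endloop
endfacet
facet normal 0.343 -0.450 -0.824
outer loop
vertex 3.475 -2.563 -3.908
vertex 2.858 -3.855 -3.459
vertex 2.461 -2.279 -4.485
endloop
endfacet
facet normal 0.411 0.861 -0.299
outer loop
vertex 2.461 -2.279 -4.485
vertex 2.916 -1.829 -2.564
vertex 3.475 -2.563 -3.908
endloop
endfacet
facet normal 0.845 -0.236 0.480
outer loop
vertex 3.475 -2.563 -3.908
vertex 2.299 -3.121 -2.115
vertex 2.858 -3.855 -3.459
endloop
endfacet
facet normal 0.845 -0.236 0.480
outer loop
vertex 2.916 -1.829 -2.564
vertex 2.299 -3.121 -2.115
vertex 3.475 -2.563 -3.908
endloop
endfacet
facet normal -0.474 -0.162 0.866
outer loop
vertex -1.284 -0.169 -2.462
vertex -2.861 0.353 -3.228
vertex -1.539 -1.51 -2.852
endloop
endfacet
facet normal 0.862 -0.286 0.419
outer loop
vertex -1.079 -1.353 -3.692
vertex -1.284 -0.169 -2.462
vertex -1.539 -1.51 -2.852
endloop
endfacet
facet normal -0.474 -0.162 0.865
outer loop
vertex -1.539 -1.51 -2.852
vertex -2.861 0.353 -3.228
vertex -3.116 -0.988 -3.619
endloop
endfacet
facet normal -0.179 -0.945 -0.275
outer loop
vertex -3.116 -0.988 -3.619
vertex -1.079 -1.353 -3.692
vertex -1.539 -1.51 -2.852
endloop
endfacet
facet normal 0.179 0.945 0.275
outer loop
vertex -1.284 -0.169 -2.462
vertex -2.401 0.51 -4.068
vertex -2.861 0.353 -3.228
endloop
endfacet
facet normal 0.862 -0.286 0.419
outer loop
vertex -0.824 -0.012 -3.301
vertex -1.284 -0.169 -2.462
vertex -1.079 -1.353 -3.692
endloop
endfacet
facet normal 0.179 0.945 0.275
outer loop
vertex -0.824 -0.012 -3.301
vertex -2.401 0.51 -4.068
vertex -1.284 -0.169 -2.462
endloop
endfacet
facet normal -0.862 0.286 -0.419
outer loop
vertex -2.861 0.353 -3.228
vertex -2.401 0.51 -4.068
vertex -3.116 -0.988 -3.619
endloop
endfacet
facet normal -0.179 -0.945 -0.275
outer loop
vertex -2.656 -0.831 -4.458
vertex -1.079 -1.353 -3.692
vertex -3.116 -0.988 -3.619
endloop
endfacet
facet normal -0.862 0.286 -0.419
outer loop
vertex -3.116 -0.988 -3.619
vertex -2.401 0.51 -4.068
vertex -2.656 -0.831 -4.458
endloop
endfacet
facet normal 0.474 0.162 -0.865
outer loop
vertex -2.656 -0.831 -4.458
vertex -0.824 -0.012 -3.301
vertex -1.079 -1.353 -3.692
endloop
endfacet
facet normal 0.474 0.161 -0.865
outer loop
vertex -2.401 0.51 -4.068
vertex -0.824 -0.012 -3.301
vertex -2.656 -0.831 -4.458
endloop
endfacet

endsolid


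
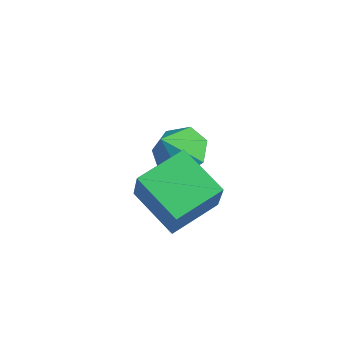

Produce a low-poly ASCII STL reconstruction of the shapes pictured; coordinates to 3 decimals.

solid 
facet normal -0.901 -0.113 0.419
outer loop
vertex -1.035 -0.351 4.709
vertex -1.042 1.429 5.174
vertex -1.846 0.071 3.078
endloop
endfacet
facet normal 0.004 -0.968 -0.253
outer loop
vertex -0.098 0.291 2.266
vertex -1.035 -0.351 4.709
vertex -1.846 0.071 3.078
endloop
endfacet
facet normal -0.901 -0.113 0.419
outer loop
vertex -1.846 0.071 3.078
vertex -1.042 1.429 5.174
vertex -1.853 1.852 3.543
endloop
endfacet
facet normal -0.434 0.226 -0.872
outer loop
vertex -1.853 1.852 3.543
vertex -0.098 0.291 2.266
vertex -1.846 0.071 3.078
endloop
endfacet
facet normal 0.434 -0.226 0.872
outer loop
vertex -1.035 -0.351 4.709
vertex 0.706 1.649 4.362
vertex -1.042 1.429 5.174
endloop
endfacet
facet normal 0.004 -0.968 -0.253
outer loop
vertex 0.713 -0.132 3.897
vertex -1.035 -0.351 4.709
vertex -0.098 0.291 2.266
endloop
endfacet
facet normal 0.434 -0.226 0.872
outer loop
vertex 0.713 -0.132 3.897
vertex 0.706 1.649 4.362
vertex -1.035 -0.351 4.709
endloop
endfacet
facet normal -0.004 0.967 0.253
outer loop
vertex -1.042 1.429 5.174
vertex 0.706 1.649 4.362
vertex -1.853 1.852 3.543
endloop
endfacet
facet normal -0.434 0.226 -0.872
outer loop
vertex -0.105 2.071 2.731
vertex -0.098 0.291 2.266
vertex -1.853 1.852 3.543
endloop
endfacet
facet normal -0.004 0.968 0.252
outer loop
vertex -1.853 1.852 3.543
vertex 0.706 1.649 4.362
vertex -0.105 2.071 2.731
endloop
endfacet
facet normal 0.901 0.113 -0.419
outer loop
vertex -0.105 2.071 2.731
vertex 0.713 -0.132 3.897
vertex -0.098 0.291 2.266
endloop
endfacet
facet normal 0.901 0.113 -0.419
outer loop
vertex 0.706 1.649 4.362
vertex 0.713 -0.132 3.897
vertex -0.105 2.071 2.731
endloop
endfacet
facet normal -0.117 0.587 -0.801
outer loop
vertex -2.626 3.391 2.261
vertex -3.632 3.168 2.245
vertex -3.151 3.935 2.737
endloop
endfacet
facet normal 0.748 0.158 0.644
outer loop
vertex -2.626 3.391 2.261
vertex -3.151 3.935 2.737
vertex -3.448 2.252 3.495
endloop
endfacet
facet normal -0.118 0.587 -0.801
outer loop
vertex -3.151 3.935 2.737
vertex -3.632 3.168 2.245
vertex -4.038 3.902 2.843
endloop
endfacet
facet normal 0.095 0.395 0.914
outer loop
vertex -3.151 3.935 2.737
vertex -4.038 3.902 2.843
vertex -3.448 2.252 3.495
endloop
endfacet
facet normal -0.118 0.587 -0.801
outer loop
vertex -4.038 3.902 2.843
vertex -3.632 3.168 2.245
vertex -4.619 3.316 2.499
endloop
endfacet
facet normal -0.585 0.108 0.804
outer loop
vertex -4.038 3.902 2.843
vertex -4.619 3.316 2.499
vertex -3.448 2.252 3.495
endloop
endfacet
facet normal -0.118 0.587 -0.801
outer loop
vertex -4.619 3.316 2.499
vertex -3.632 3.168 2.245
vertex -4.456 2.619 1.964
endloop
endfacet
facet normal -0.779 -0.486 0.396
outer loop
vertex -4.619 3.316 2.499
vertex -4.456 2.619 1.964
vertex -3.448 2.252 3.495
endloop
endfacet
facet normal -0.118 0.587 -0.801
outer loop
vertex -4.456 2.619 1.964
vertex -3.632 3.168 2.245
vertex -3.673 2.335 1.641
endloop
endfacet
facet normal -0.341 -0.940 -0.001
outer loop
vertex -4.456 2.619 1.964
vertex -3.673 2.335 1.641
vertex -3.448 2.252 3.495
endloop
endfacet
facet normal -0.118 0.587 -0.801
outer loop
vertex -3.673 2.335 1.641
vertex -3.632 3.168 2.245
vertex -2.858 2.679 1.773
endloop
endfacet
facet normal 0.400 -0.912 -0.089
outer loop
vertex -3.673 2.335 1.641
vertex -2.858 2.679 1.773
vertex -3.448 2.252 3.495
endloop
endfacet
facet normal -0.117 0.587 -0.801
outer loop
vertex -2.858 2.679 1.773
vertex -3.632 3.168 2.245
vertex -2.626 3.391 2.261
endloop
endfacet
facet normal 0.884 -0.424 0.198
outer loop
vertex -2.858 2.679 1.773
vertex -2.626 3.391 2.261
vertex -3.448 2.252 3.495
endloop
endfacet

endsolid


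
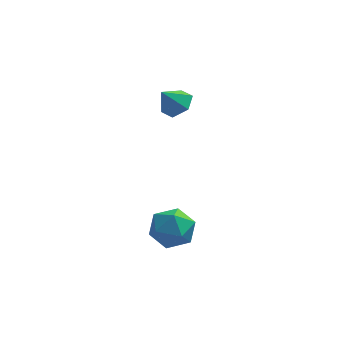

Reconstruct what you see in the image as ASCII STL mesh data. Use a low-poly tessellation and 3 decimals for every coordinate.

solid 
facet normal -0.439 0.803 0.402
outer loop
vertex 1.71 0.915 -3.08
vertex 1.374 0.278 -2.175
vertex 2.393 0.824 -2.152
endloop
endfacet
facet normal 0.123 0.992 0.006
outer loop
vertex 1.71 0.915 -3.08
vertex 2.393 0.824 -2.152
vertex 2.85 0.774 -3.213
endloop
endfacet
facet normal 0.016 0.753 -0.658
outer loop
vertex 1.71 0.915 -3.08
vertex 2.85 0.774 -3.213
vertex 2.113 0.196 -3.892
endloop
endfacet
facet normal -0.613 0.416 -0.672
outer loop
vertex 1.71 0.915 -3.08
vertex 2.113 0.196 -3.892
vertex 1.201 -0.11 -3.25
endloop
endfacet
facet normal -0.894 0.447 -0.017
outer loop
vertex 1.71 0.915 -3.08
vertex 1.201 -0.11 -3.25
vertex 1.374 0.278 -2.175
endloop
endfacet
facet normal 0.699 0.663 0.270
outer loop
vertex 2.85 0.774 -3.213
vertex 2.393 0.824 -2.152
vertex 3.219 0.05 -2.39
endloop
endfacet
facet normal -0.212 0.357 0.910
outer loop
vertex 2.393 0.824 -2.152
vertex 1.374 0.278 -2.175
vertex 2.307 -0.256 -1.748
endloop
endfacet
facet normal -0.948 -0.220 0.232
outer loop
vertex 1.374 0.278 -2.175
vertex 1.201 -0.11 -3.25
vertex 1.57 -0.834 -2.427
endloop
endfacet
facet normal -0.492 -0.270 -0.828
outer loop
vertex 1.201 -0.11 -3.25
vertex 2.113 0.196 -3.892
vertex 2.027 -0.884 -3.488
endloop
endfacet
facet normal 0.526 0.275 -0.805
outer loop
vertex 2.113 0.196 -3.892
vertex 2.85 0.774 -3.213
vertex 3.046 -0.338 -3.465
endloop
endfacet
facet normal 0.613 -0.416 0.672
outer loop
vertex 2.71 -0.975 -2.56
vertex 3.219 0.05 -2.39
vertex 2.307 -0.256 -1.748
endloop
endfacet
facet normal -0.016 -0.753 0.658
outer loop
vertex 2.71 -0.975 -2.56
vertex 2.307 -0.256 -1.748
vertex 1.57 -0.834 -2.427
endloop
endfacet
facet normal -0.123 -0.992 -0.006
outer loop
vertex 2.71 -0.975 -2.56
vertex 1.57 -0.834 -2.427
vertex 2.027 -0.884 -3.488
endloop
endfacet
facet normal 0.439 -0.803 -0.402
outer loop
vertex 2.71 -0.975 -2.56
vertex 2.027 -0.884 -3.488
vertex 3.046 -0.338 -3.465
endloop
endfacet
facet normal 0.894 -0.447 0.017
outer loop
vertex 2.71 -0.975 -2.56
vertex 3.046 -0.338 -3.465
vertex 3.219 0.05 -2.39
endloop
endfacet
facet normal 0.492 0.270 0.828
outer loop
vertex 2.307 -0.256 -1.748
vertex 3.219 0.05 -2.39
vertex 2.393 0.824 -2.152
endloop
endfacet
facet normal -0.526 -0.275 0.805
outer loop
vertex 1.57 -0.834 -2.427
vertex 2.307 -0.256 -1.748
vertex 1.374 0.278 -2.175
endloop
endfacet
facet normal -0.699 -0.663 -0.270
outer loop
vertex 2.027 -0.884 -3.488
vertex 1.57 -0.834 -2.427
vertex 1.201 -0.11 -3.25
endloop
endfacet
facet normal 0.212 -0.357 -0.910
outer loop
vertex 3.046 -0.338 -3.465
vertex 2.027 -0.884 -3.488
vertex 2.113 0.196 -3.892
endloop
endfacet
facet normal 0.948 0.220 -0.232
outer loop
vertex 3.219 0.05 -2.39
vertex 3.046 -0.338 -3.465
vertex 2.85 0.774 -3.213
endloop
endfacet
facet normal 0.521 0.304 -0.798
outer loop
vertex 2.622 3.411 2.599
vertex 2.063 4.054 2.479
vertex 2.755 4.172 2.976
endloop
endfacet
facet normal 0.464 -0.457 0.759
outer loop
vertex 2.622 3.411 2.599
vertex 2.755 4.172 2.976
vertex 1.397 3.666 3.501
endloop
endfacet
facet normal 0.521 0.303 -0.798
outer loop
vertex 2.755 4.172 2.976
vertex 2.063 4.054 2.479
vertex 2.197 4.816 2.856
endloop
endfacet
facet normal 0.218 0.358 0.908
outer loop
vertex 2.755 4.172 2.976
vertex 2.197 4.816 2.856
vertex 1.397 3.666 3.501
endloop
endfacet
facet normal 0.521 0.303 -0.798
outer loop
vertex 2.197 4.816 2.856
vertex 2.063 4.054 2.479
vertex 1.505 4.697 2.359
endloop
endfacet
facet normal -0.509 0.662 0.550
outer loop
vertex 2.197 4.816 2.856
vertex 1.505 4.697 2.359
vertex 1.397 3.666 3.501
endloop
endfacet
facet normal 0.521 0.303 -0.798
outer loop
vertex 1.505 4.697 2.359
vertex 2.063 4.054 2.479
vertex 1.372 3.936 1.983
endloop
endfacet
facet normal -0.988 0.151 0.043
outer loop
vertex 1.505 4.697 2.359
vertex 1.372 3.936 1.983
vertex 1.397 3.666 3.501
endloop
endfacet
facet normal 0.521 0.303 -0.798
outer loop
vertex 1.372 3.936 1.983
vertex 2.063 4.054 2.479
vertex 1.93 3.293 2.103
endloop
endfacet
facet normal -0.741 -0.663 -0.106
outer loop
vertex 1.372 3.936 1.983
vertex 1.93 3.293 2.103
vertex 1.397 3.666 3.501
endloop
endfacet
facet normal 0.520 0.303 -0.798
outer loop
vertex 1.93 3.293 2.103
vertex 2.063 4.054 2.479
vertex 2.622 3.411 2.599
endloop
endfacet
facet normal -0.016 -0.968 0.252
outer loop
vertex 1.93 3.293 2.103
vertex 2.622 3.411 2.599
vertex 1.397 3.666 3.501
endloop
endfacet

endsolid


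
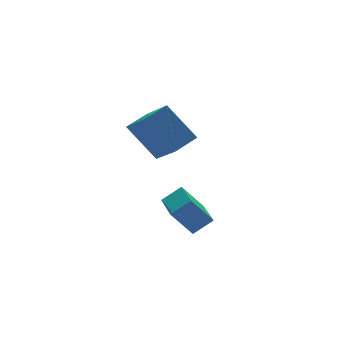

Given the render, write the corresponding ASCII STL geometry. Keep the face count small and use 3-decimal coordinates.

solid 
facet normal -0.749 0.230 -0.622
outer loop
vertex 2.862 0.153 -0.931
vertex 3.558 2.023 -1.078
vertex 3.596 -0.2 -1.945
endloop
endfacet
facet normal -0.348 -0.935 0.073
outer loop
vertex 4.322 -0.423 -1.342
vertex 2.862 0.153 -0.931
vertex 3.596 -0.2 -1.945
endloop
endfacet
facet normal -0.749 0.230 -0.622
outer loop
vertex 3.596 -0.2 -1.945
vertex 3.558 2.023 -1.078
vertex 4.292 1.67 -2.092
endloop
endfacet
facet normal 0.564 -0.271 -0.780
outer loop
vertex 4.292 1.67 -2.092
vertex 4.322 -0.423 -1.342
vertex 3.596 -0.2 -1.945
endloop
endfacet
facet normal -0.564 0.271 0.780
outer loop
vertex 2.862 0.153 -0.931
vertex 4.284 1.8 -0.475
vertex 3.558 2.023 -1.078
endloop
endfacet
facet normal -0.348 -0.935 0.073
outer loop
vertex 3.588 -0.07 -0.328
vertex 2.862 0.153 -0.931
vertex 4.322 -0.423 -1.342
endloop
endfacet
facet normal -0.564 0.271 0.780
outer loop
vertex 3.588 -0.07 -0.328
vertex 4.284 1.8 -0.475
vertex 2.862 0.153 -0.931
endloop
endfacet
facet normal 0.348 0.935 -0.073
outer loop
vertex 3.558 2.023 -1.078
vertex 4.284 1.8 -0.475
vertex 4.292 1.67 -2.092
endloop
endfacet
facet normal 0.564 -0.271 -0.780
outer loop
vertex 5.018 1.447 -1.489
vertex 4.322 -0.423 -1.342
vertex 4.292 1.67 -2.092
endloop
endfacet
facet normal 0.348 0.935 -0.073
outer loop
vertex 4.292 1.67 -2.092
vertex 4.284 1.8 -0.475
vertex 5.018 1.447 -1.489
endloop
endfacet
facet normal 0.749 -0.230 0.622
outer loop
vertex 5.018 1.447 -1.489
vertex 3.588 -0.07 -0.328
vertex 4.322 -0.423 -1.342
endloop
endfacet
facet normal 0.749 -0.230 0.622
outer loop
vertex 4.284 1.8 -0.475
vertex 3.588 -0.07 -0.328
vertex 5.018 1.447 -1.489
endloop
endfacet
facet normal -0.912 -0.256 -0.322
outer loop
vertex 3.091 0.173 2.137
vertex 2.337 1.035 3.59
vertex 3.016 1.426 1.354
endloop
endfacet
facet normal 0.407 -0.466 -0.785
outer loop
vertex 4.083 1.725 1.73
vertex 3.091 0.173 2.137
vertex 3.016 1.426 1.354
endloop
endfacet
facet normal -0.912 -0.255 -0.322
outer loop
vertex 3.016 1.426 1.354
vertex 2.337 1.035 3.59
vertex 2.262 2.289 2.807
endloop
endfacet
facet normal -0.051 0.847 -0.529
outer loop
vertex 2.262 2.289 2.807
vertex 4.083 1.725 1.73
vertex 3.016 1.426 1.354
endloop
endfacet
facet normal 0.051 -0.847 0.529
outer loop
vertex 3.091 0.173 2.137
vertex 3.404 1.334 3.966
vertex 2.337 1.035 3.59
endloop
endfacet
facet normal 0.407 -0.466 -0.786
outer loop
vertex 4.158 0.471 2.513
vertex 3.091 0.173 2.137
vertex 4.083 1.725 1.73
endloop
endfacet
facet normal 0.050 -0.847 0.529
outer loop
vertex 4.158 0.471 2.513
vertex 3.404 1.334 3.966
vertex 3.091 0.173 2.137
endloop
endfacet
facet normal -0.407 0.466 0.785
outer loop
vertex 2.337 1.035 3.59
vertex 3.404 1.334 3.966
vertex 2.262 2.289 2.807
endloop
endfacet
facet normal -0.050 0.847 -0.529
outer loop
vertex 3.329 2.587 3.183
vertex 4.083 1.725 1.73
vertex 2.262 2.289 2.807
endloop
endfacet
facet normal -0.407 0.466 0.785
outer loop
vertex 2.262 2.289 2.807
vertex 3.404 1.334 3.966
vertex 3.329 2.587 3.183
endloop
endfacet
facet normal 0.912 0.255 0.322
outer loop
vertex 3.329 2.587 3.183
vertex 4.158 0.471 2.513
vertex 4.083 1.725 1.73
endloop
endfacet
facet normal 0.912 0.255 0.321
outer loop
vertex 3.404 1.334 3.966
vertex 4.158 0.471 2.513
vertex 3.329 2.587 3.183
endloop
endfacet

endsolid


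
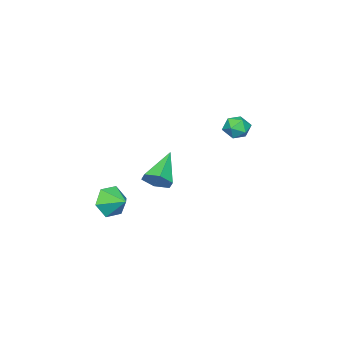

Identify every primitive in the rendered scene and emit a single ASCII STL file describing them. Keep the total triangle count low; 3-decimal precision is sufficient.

solid 
facet normal -0.065 0.919 0.390
outer loop
vertex -2.363 0.664 1.009
vertex -3.12 0.534 1.189
vertex -2.555 0.354 1.708
endloop
endfacet
facet normal 0.595 0.661 0.457
outer loop
vertex -2.363 0.664 1.009
vertex -2.555 0.354 1.708
vertex -1.936 0.073 1.308
endloop
endfacet
facet normal 0.839 0.507 -0.197
outer loop
vertex -2.363 0.664 1.009
vertex -1.936 0.073 1.308
vertex -2.119 0.078 0.541
endloop
endfacet
facet normal 0.329 0.669 -0.666
outer loop
vertex -2.363 0.664 1.009
vertex -2.119 0.078 0.541
vertex -2.851 0.364 0.467
endloop
endfacet
facet normal -0.231 0.924 -0.304
outer loop
vertex -2.363 0.664 1.009
vertex -2.851 0.364 0.467
vertex -3.12 0.534 1.189
endloop
endfacet
facet normal 0.559 0.053 0.828
outer loop
vertex -1.936 0.073 1.308
vertex -2.555 0.354 1.708
vertex -2.429 -0.424 1.673
endloop
endfacet
facet normal -0.511 0.470 0.720
outer loop
vertex -2.555 0.354 1.708
vertex -3.12 0.534 1.189
vertex -3.161 -0.138 1.599
endloop
endfacet
facet normal -0.780 0.478 -0.403
outer loop
vertex -3.12 0.534 1.189
vertex -2.851 0.364 0.467
vertex -3.344 -0.133 0.832
endloop
endfacet
facet normal 0.125 0.065 -0.990
outer loop
vertex -2.851 0.364 0.467
vertex -2.119 0.078 0.541
vertex -2.725 -0.414 0.432
endloop
endfacet
facet normal 0.953 -0.198 -0.229
outer loop
vertex -2.119 0.078 0.541
vertex -1.936 0.073 1.308
vertex -2.16 -0.594 0.951
endloop
endfacet
facet normal -0.329 -0.669 0.666
outer loop
vertex -2.917 -0.724 1.131
vertex -2.429 -0.424 1.673
vertex -3.161 -0.138 1.599
endloop
endfacet
facet normal -0.839 -0.507 0.197
outer loop
vertex -2.917 -0.724 1.131
vertex -3.161 -0.138 1.599
vertex -3.344 -0.133 0.832
endloop
endfacet
facet normal -0.595 -0.661 -0.457
outer loop
vertex -2.917 -0.724 1.131
vertex -3.344 -0.133 0.832
vertex -2.725 -0.414 0.432
endloop
endfacet
facet normal 0.065 -0.919 -0.390
outer loop
vertex -2.917 -0.724 1.131
vertex -2.725 -0.414 0.432
vertex -2.16 -0.594 0.951
endloop
endfacet
facet normal 0.231 -0.924 0.304
outer loop
vertex -2.917 -0.724 1.131
vertex -2.16 -0.594 0.951
vertex -2.429 -0.424 1.673
endloop
endfacet
facet normal -0.125 -0.065 0.990
outer loop
vertex -3.161 -0.138 1.599
vertex -2.429 -0.424 1.673
vertex -2.555 0.354 1.708
endloop
endfacet
facet normal -0.953 0.198 0.229
outer loop
vertex -3.344 -0.133 0.832
vertex -3.161 -0.138 1.599
vertex -3.12 0.534 1.189
endloop
endfacet
facet normal -0.559 -0.053 -0.828
outer loop
vertex -2.725 -0.414 0.432
vertex -3.344 -0.133 0.832
vertex -2.851 0.364 0.467
endloop
endfacet
facet normal 0.511 -0.470 -0.720
outer loop
vertex -2.16 -0.594 0.951
vertex -2.725 -0.414 0.432
vertex -2.119 0.078 0.541
endloop
endfacet
facet normal 0.780 -0.478 0.403
outer loop
vertex -2.429 -0.424 1.673
vertex -2.16 -0.594 0.951
vertex -1.936 0.073 1.308
endloop
endfacet
facet normal 0.799 0.166 -0.578
outer loop
vertex 1.339 -2.85 -1.375
vertex 0.841 -2.444 -1.946
vertex 1.211 -2.002 -1.308
endloop
endfacet
facet normal 0.287 -0.032 0.957
outer loop
vertex 1.339 -2.85 -1.375
vertex 1.211 -2.002 -1.308
vertex -0.861 -2.796 -0.714
endloop
endfacet
facet normal 0.799 0.166 -0.578
outer loop
vertex 1.211 -2.002 -1.308
vertex 0.841 -2.444 -1.946
vertex 0.713 -1.596 -1.88
endloop
endfacet
facet normal -0.110 0.763 0.637
outer loop
vertex 1.211 -2.002 -1.308
vertex 0.713 -1.596 -1.88
vertex -0.861 -2.796 -0.714
endloop
endfacet
facet normal 0.799 0.166 -0.578
outer loop
vertex 0.713 -1.596 -1.88
vertex 0.841 -2.444 -1.946
vertex 0.343 -2.038 -2.518
endloop
endfacet
facet normal -0.660 0.740 -0.130
outer loop
vertex 0.713 -1.596 -1.88
vertex 0.343 -2.038 -2.518
vertex -0.861 -2.796 -0.714
endloop
endfacet
facet normal 0.799 0.165 -0.579
outer loop
vertex 0.343 -2.038 -2.518
vertex 0.841 -2.444 -1.946
vertex 0.47 -2.886 -2.584
endloop
endfacet
facet normal -0.814 -0.077 -0.576
outer loop
vertex 0.343 -2.038 -2.518
vertex 0.47 -2.886 -2.584
vertex -0.861 -2.796 -0.714
endloop
endfacet
facet normal 0.798 0.165 -0.579
outer loop
vertex 0.47 -2.886 -2.584
vertex 0.841 -2.444 -1.946
vertex 0.968 -3.292 -2.013
endloop
endfacet
facet normal -0.418 -0.872 -0.255
outer loop
vertex 0.47 -2.886 -2.584
vertex 0.968 -3.292 -2.013
vertex -0.861 -2.796 -0.714
endloop
endfacet
facet normal 0.798 0.165 -0.579
outer loop
vertex 0.968 -3.292 -2.013
vertex 0.841 -2.444 -1.946
vertex 1.339 -2.85 -1.375
endloop
endfacet
facet normal 0.133 -0.849 0.511
outer loop
vertex 0.968 -3.292 -2.013
vertex 1.339 -2.85 -1.375
vertex -0.861 -2.796 -0.714
endloop
endfacet
facet normal -0.167 -0.923 -0.347
outer loop
vertex 4.525 -2.874 -2.934
vertex 3.877 -3.032 -2.202
vertex 3.569 -2.653 -3.063
endloop
endfacet
facet normal 0.258 0.812 -0.523
outer loop
vertex 4.525 -2.874 -2.934
vertex 3.569 -2.653 -3.063
vertex 4.063 -2.008 -1.818
endloop
endfacet
facet normal -0.167 -0.923 -0.347
outer loop
vertex 3.569 -2.653 -3.063
vertex 3.877 -3.032 -2.202
vertex 2.921 -2.811 -2.331
endloop
endfacet
facet normal -0.482 0.841 -0.245
outer loop
vertex 3.569 -2.653 -3.063
vertex 2.921 -2.811 -2.331
vertex 4.063 -2.008 -1.818
endloop
endfacet
facet normal -0.167 -0.923 -0.347
outer loop
vertex 2.921 -2.811 -2.331
vertex 3.877 -3.032 -2.202
vertex 3.23 -3.19 -1.471
endloop
endfacet
facet normal -0.638 0.594 0.491
outer loop
vertex 2.921 -2.811 -2.331
vertex 3.23 -3.19 -1.471
vertex 4.063 -2.008 -1.818
endloop
endfacet
facet normal -0.167 -0.923 -0.347
outer loop
vertex 3.23 -3.19 -1.471
vertex 3.877 -3.032 -2.202
vertex 4.186 -3.411 -1.342
endloop
endfacet
facet normal -0.055 0.317 0.947
outer loop
vertex 3.23 -3.19 -1.471
vertex 4.186 -3.411 -1.342
vertex 4.063 -2.008 -1.818
endloop
endfacet
facet normal -0.167 -0.923 -0.347
outer loop
vertex 4.186 -3.411 -1.342
vertex 3.877 -3.032 -2.202
vertex 4.834 -3.254 -2.073
endloop
endfacet
facet normal 0.685 0.287 0.669
outer loop
vertex 4.186 -3.411 -1.342
vertex 4.834 -3.254 -2.073
vertex 4.063 -2.008 -1.818
endloop
endfacet
facet normal -0.167 -0.923 -0.347
outer loop
vertex 4.834 -3.254 -2.073
vertex 3.877 -3.032 -2.202
vertex 4.525 -2.874 -2.934
endloop
endfacet
facet normal 0.842 0.535 -0.066
outer loop
vertex 4.834 -3.254 -2.073
vertex 4.525 -2.874 -2.934
vertex 4.063 -2.008 -1.818
endloop
endfacet

endsolid


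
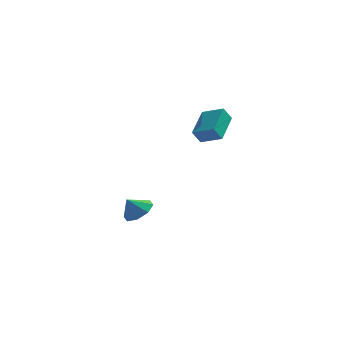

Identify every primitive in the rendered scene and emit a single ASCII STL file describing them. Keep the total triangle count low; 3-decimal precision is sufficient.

solid 
facet normal -0.859 0.331 -0.391
outer loop
vertex 0.755 1.81 3.476
vertex 1.158 3.65 4.149
vertex 1.198 2.007 2.671
endloop
endfacet
facet normal -0.202 -0.920 -0.336
outer loop
vertex 2.382 1.55 3.211
vertex 0.755 1.81 3.476
vertex 1.198 2.007 2.671
endloop
endfacet
facet normal -0.859 0.331 -0.391
outer loop
vertex 1.198 2.007 2.671
vertex 1.158 3.65 4.149
vertex 1.601 3.847 3.344
endloop
endfacet
facet normal 0.472 0.210 -0.856
outer loop
vertex 1.601 3.847 3.344
vertex 2.382 1.55 3.211
vertex 1.198 2.007 2.671
endloop
endfacet
facet normal -0.472 -0.210 0.856
outer loop
vertex 0.755 1.81 3.476
vertex 2.342 3.193 4.689
vertex 1.158 3.65 4.149
endloop
endfacet
facet normal -0.202 -0.920 -0.336
outer loop
vertex 1.939 1.353 4.016
vertex 0.755 1.81 3.476
vertex 2.382 1.55 3.211
endloop
endfacet
facet normal -0.472 -0.210 0.856
outer loop
vertex 1.939 1.353 4.016
vertex 2.342 3.193 4.689
vertex 0.755 1.81 3.476
endloop
endfacet
facet normal 0.202 0.920 0.336
outer loop
vertex 1.158 3.65 4.149
vertex 2.342 3.193 4.689
vertex 1.601 3.847 3.344
endloop
endfacet
facet normal 0.472 0.210 -0.856
outer loop
vertex 2.785 3.39 3.884
vertex 2.382 1.55 3.211
vertex 1.601 3.847 3.344
endloop
endfacet
facet normal 0.202 0.920 0.336
outer loop
vertex 1.601 3.847 3.344
vertex 2.342 3.193 4.689
vertex 2.785 3.39 3.884
endloop
endfacet
facet normal 0.859 -0.331 0.391
outer loop
vertex 2.785 3.39 3.884
vertex 1.939 1.353 4.016
vertex 2.382 1.55 3.211
endloop
endfacet
facet normal 0.859 -0.331 0.391
outer loop
vertex 2.342 3.193 4.689
vertex 1.939 1.353 4.016
vertex 2.785 3.39 3.884
endloop
endfacet
facet normal 0.557 0.121 -0.821
outer loop
vertex -1.822 4.53 -3.444
vertex -2.387 3.86 -3.926
vertex -2.418 4.852 -3.801
endloop
endfacet
facet normal -0.121 0.628 0.769
outer loop
vertex -1.822 4.53 -3.444
vertex -2.418 4.852 -3.801
vertex -3.033 3.72 -2.974
endloop
endfacet
facet normal 0.558 0.121 -0.821
outer loop
vertex -2.418 4.852 -3.801
vertex -2.387 3.86 -3.926
vertex -2.995 4.593 -4.231
endloop
endfacet
facet normal -0.618 0.654 0.436
outer loop
vertex -2.418 4.852 -3.801
vertex -2.995 4.593 -4.231
vertex -3.033 3.72 -2.974
endloop
endfacet
facet normal 0.558 0.121 -0.821
outer loop
vertex -2.995 4.593 -4.231
vertex -2.387 3.86 -3.926
vertex -3.217 3.905 -4.483
endloop
endfacet
facet normal -0.956 0.254 0.148
outer loop
vertex -2.995 4.593 -4.231
vertex -3.217 3.905 -4.483
vertex -3.033 3.72 -2.974
endloop
endfacet
facet normal 0.558 0.122 -0.821
outer loop
vertex -3.217 3.905 -4.483
vertex -2.387 3.86 -3.926
vertex -2.952 3.191 -4.409
endloop
endfacet
facet normal -0.937 -0.340 0.073
outer loop
vertex -3.217 3.905 -4.483
vertex -2.952 3.191 -4.409
vertex -3.033 3.72 -2.974
endloop
endfacet
facet normal 0.558 0.122 -0.821
outer loop
vertex -2.952 3.191 -4.409
vertex -2.387 3.86 -3.926
vertex -2.356 2.869 -4.052
endloop
endfacet
facet normal -0.573 -0.779 0.255
outer loop
vertex -2.952 3.191 -4.409
vertex -2.356 2.869 -4.052
vertex -3.033 3.72 -2.974
endloop
endfacet
facet normal 0.557 0.122 -0.822
outer loop
vertex -2.356 2.869 -4.052
vertex -2.387 3.86 -3.926
vertex -1.778 3.128 -3.622
endloop
endfacet
facet normal -0.076 -0.805 0.588
outer loop
vertex -2.356 2.869 -4.052
vertex -1.778 3.128 -3.622
vertex -3.033 3.72 -2.974
endloop
endfacet
facet normal 0.557 0.122 -0.822
outer loop
vertex -1.778 3.128 -3.622
vertex -2.387 3.86 -3.926
vertex -1.557 3.816 -3.37
endloop
endfacet
facet normal 0.261 -0.405 0.876
outer loop
vertex -1.778 3.128 -3.622
vertex -1.557 3.816 -3.37
vertex -3.033 3.72 -2.974
endloop
endfacet
facet normal 0.557 0.122 -0.822
outer loop
vertex -1.557 3.816 -3.37
vertex -2.387 3.86 -3.926
vertex -1.822 4.53 -3.444
endloop
endfacet
facet normal 0.243 0.189 0.951
outer loop
vertex -1.557 3.816 -3.37
vertex -1.822 4.53 -3.444
vertex -3.033 3.72 -2.974
endloop
endfacet

endsolid


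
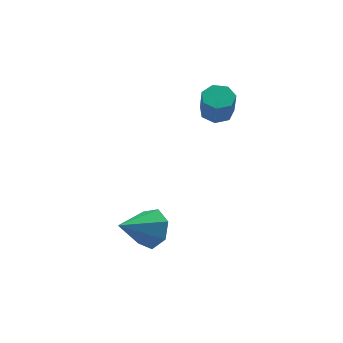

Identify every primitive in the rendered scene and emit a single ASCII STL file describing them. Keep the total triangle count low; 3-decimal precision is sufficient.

solid 
facet normal 0.798 0.296 -0.525
outer loop
vertex -0.949 0.841 -1.059
vertex -1.358 0.41 -1.924
vertex -1.48 1.387 -1.559
endloop
endfacet
facet normal -0.210 0.541 0.814
outer loop
vertex -0.949 0.841 -1.059
vertex -1.48 1.387 -1.559
vertex -2.922 -0.17 -0.896
endloop
endfacet
facet normal 0.798 0.296 -0.525
outer loop
vertex -1.48 1.387 -1.559
vertex -1.358 0.41 -1.924
vertex -1.919 1.197 -2.334
endloop
endfacet
facet normal -0.672 0.711 0.207
outer loop
vertex -1.48 1.387 -1.559
vertex -1.919 1.197 -2.334
vertex -2.922 -0.17 -0.896
endloop
endfacet
facet normal 0.798 0.296 -0.524
outer loop
vertex -1.919 1.197 -2.334
vertex -1.358 0.41 -1.924
vertex -1.936 0.415 -2.801
endloop
endfacet
facet normal -0.889 0.249 -0.384
outer loop
vertex -1.919 1.197 -2.334
vertex -1.936 0.415 -2.801
vertex -2.922 -0.17 -0.896
endloop
endfacet
facet normal 0.798 0.297 -0.524
outer loop
vertex -1.936 0.415 -2.801
vertex -1.358 0.41 -1.924
vertex -1.517 -0.371 -2.608
endloop
endfacet
facet normal -0.698 -0.498 -0.514
outer loop
vertex -1.936 0.415 -2.801
vertex -1.517 -0.371 -2.608
vertex -2.922 -0.17 -0.896
endloop
endfacet
facet normal 0.799 0.296 -0.524
outer loop
vertex -1.517 -0.371 -2.608
vertex -1.358 0.41 -1.924
vertex -0.979 -0.569 -1.9
endloop
endfacet
facet normal -0.243 -0.966 -0.086
outer loop
vertex -1.517 -0.371 -2.608
vertex -0.979 -0.569 -1.9
vertex -2.922 -0.17 -0.896
endloop
endfacet
facet normal 0.797 0.296 -0.526
outer loop
vertex -0.979 -0.569 -1.9
vertex -1.358 0.41 -1.924
vertex -0.725 -0.029 -1.211
endloop
endfacet
facet normal 0.135 -0.803 0.580
outer loop
vertex -0.979 -0.569 -1.9
vertex -0.725 -0.029 -1.211
vertex -2.922 -0.17 -0.896
endloop
endfacet
facet normal 0.798 0.297 -0.525
outer loop
vertex -0.725 -0.029 -1.211
vertex -1.358 0.41 -1.924
vertex -0.949 0.841 -1.059
endloop
endfacet
facet normal 0.149 -0.133 0.980
outer loop
vertex -0.725 -0.029 -1.211
vertex -0.949 0.841 -1.059
vertex -2.922 -0.17 -0.896
endloop
endfacet
facet normal 0.042 0.339 -0.940
outer loop
vertex 2.713 2.865 2.637
vertex 2.319 3.493 2.846
vertex 3.081 3.384 2.841
endloop
endfacet
facet normal 0.834 -0.531 -0.154
outer loop
vertex 2.713 2.865 2.637
vertex 3.081 3.384 2.841
vertex 2.655 2.4 3.925
endloop
endfacet
facet normal 0.834 -0.531 -0.154
outer loop
vertex 2.655 2.4 3.925
vertex 3.081 3.384 2.841
vertex 3.023 2.919 4.129
endloop
endfacet
facet normal -0.042 -0.340 0.940
outer loop
vertex 2.655 2.4 3.925
vertex 3.023 2.919 4.129
vertex 2.261 3.027 4.134
endloop
endfacet
facet normal 0.042 0.340 -0.940
outer loop
vertex 3.081 3.384 2.841
vertex 2.319 3.493 2.846
vertex 2.875 3.985 3.049
endloop
endfacet
facet normal 0.950 0.276 0.143
outer loop
vertex 3.081 3.384 2.841
vertex 2.875 3.985 3.049
vertex 3.023 2.919 4.129
endloop
endfacet
facet normal 0.951 0.276 0.142
outer loop
vertex 3.023 2.919 4.129
vertex 2.875 3.985 3.049
vertex 2.818 3.52 4.336
endloop
endfacet
facet normal -0.042 -0.338 0.940
outer loop
vertex 3.023 2.919 4.129
vertex 2.818 3.52 4.336
vertex 2.261 3.027 4.134
endloop
endfacet
facet normal 0.042 0.340 -0.940
outer loop
vertex 2.875 3.985 3.049
vertex 2.319 3.493 2.846
vertex 2.25 4.215 3.104
endloop
endfacet
facet normal 0.351 0.875 0.332
outer loop
vertex 2.875 3.985 3.049
vertex 2.25 4.215 3.104
vertex 2.818 3.52 4.336
endloop
endfacet
facet normal 0.352 0.875 0.332
outer loop
vertex 2.818 3.52 4.336
vertex 2.25 4.215 3.104
vertex 2.193 3.75 4.392
endloop
endfacet
facet normal -0.041 -0.339 0.940
outer loop
vertex 2.818 3.52 4.336
vertex 2.193 3.75 4.392
vertex 2.261 3.027 4.134
endloop
endfacet
facet normal 0.042 0.340 -0.940
outer loop
vertex 2.25 4.215 3.104
vertex 2.319 3.493 2.846
vertex 1.677 3.901 2.965
endloop
endfacet
facet normal -0.512 0.815 0.271
outer loop
vertex 2.25 4.215 3.104
vertex 1.677 3.901 2.965
vertex 2.193 3.75 4.392
endloop
endfacet
facet normal -0.512 0.815 0.271
outer loop
vertex 2.193 3.75 4.392
vertex 1.677 3.901 2.965
vertex 1.619 3.436 4.253
endloop
endfacet
facet normal -0.042 -0.339 0.940
outer loop
vertex 2.193 3.75 4.392
vertex 1.619 3.436 4.253
vertex 2.261 3.027 4.134
endloop
endfacet
facet normal 0.041 0.339 -0.940
outer loop
vertex 1.677 3.901 2.965
vertex 2.319 3.493 2.846
vertex 1.587 3.28 2.737
endloop
endfacet
facet normal -0.990 0.141 0.006
outer loop
vertex 1.677 3.901 2.965
vertex 1.587 3.28 2.737
vertex 1.619 3.436 4.253
endloop
endfacet
facet normal -0.990 0.141 0.006
outer loop
vertex 1.619 3.436 4.253
vertex 1.587 3.28 2.737
vertex 1.529 2.815 4.024
endloop
endfacet
facet normal -0.043 -0.340 0.939
outer loop
vertex 1.619 3.436 4.253
vertex 1.529 2.815 4.024
vertex 2.261 3.027 4.134
endloop
endfacet
facet normal 0.041 0.339 -0.940
outer loop
vertex 1.587 3.28 2.737
vertex 2.319 3.493 2.846
vertex 2.048 2.819 2.591
endloop
endfacet
facet normal -0.723 -0.639 -0.263
outer loop
vertex 1.587 3.28 2.737
vertex 2.048 2.819 2.591
vertex 1.529 2.815 4.024
endloop
endfacet
facet normal -0.723 -0.638 -0.264
outer loop
vertex 1.529 2.815 4.024
vertex 2.048 2.819 2.591
vertex 1.99 2.353 3.878
endloop
endfacet
facet normal -0.043 -0.340 0.940
outer loop
vertex 1.529 2.815 4.024
vertex 1.99 2.353 3.878
vertex 2.261 3.027 4.134
endloop
endfacet
facet normal 0.042 0.339 -0.940
outer loop
vertex 2.048 2.819 2.591
vertex 2.319 3.493 2.846
vertex 2.713 2.865 2.637
endloop
endfacet
facet normal 0.088 -0.938 -0.336
outer loop
vertex 2.048 2.819 2.591
vertex 2.713 2.865 2.637
vertex 1.99 2.353 3.878
endloop
endfacet
facet normal 0.090 -0.938 -0.335
outer loop
vertex 1.99 2.353 3.878
vertex 2.713 2.865 2.637
vertex 2.655 2.4 3.925
endloop
endfacet
facet normal -0.042 -0.340 0.940
outer loop
vertex 1.99 2.353 3.878
vertex 2.655 2.4 3.925
vertex 2.261 3.027 4.134
endloop
endfacet

endsolid
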